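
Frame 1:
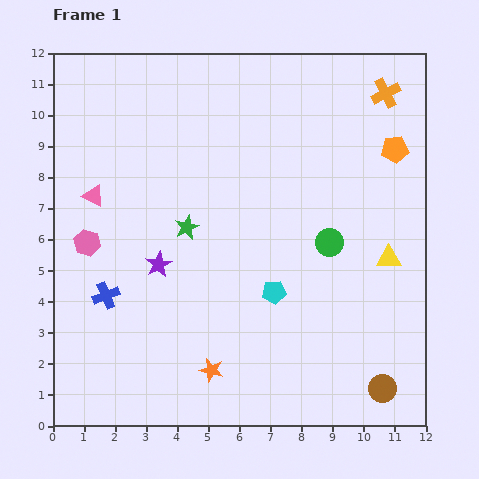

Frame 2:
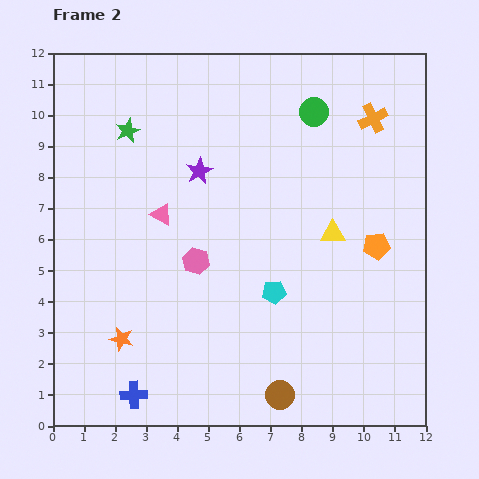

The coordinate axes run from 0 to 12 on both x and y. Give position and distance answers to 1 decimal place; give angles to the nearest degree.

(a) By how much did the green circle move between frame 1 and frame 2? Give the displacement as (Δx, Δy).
(-0.5, 4.2)

The green circle was at (8.9, 5.9) in frame 1 and (8.4, 10.1) in frame 2.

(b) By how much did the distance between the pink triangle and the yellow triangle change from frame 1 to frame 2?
-4.2

Distance in frame 1: 9.7. Distance in frame 2: 5.5.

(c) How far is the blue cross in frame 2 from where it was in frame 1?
3.3

The blue cross moved from (1.7, 4.2) to (2.6, 1.0), a distance of √(0.9² + 3.2²) ≈ 3.3.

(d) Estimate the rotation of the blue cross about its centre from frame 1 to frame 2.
20° clockwise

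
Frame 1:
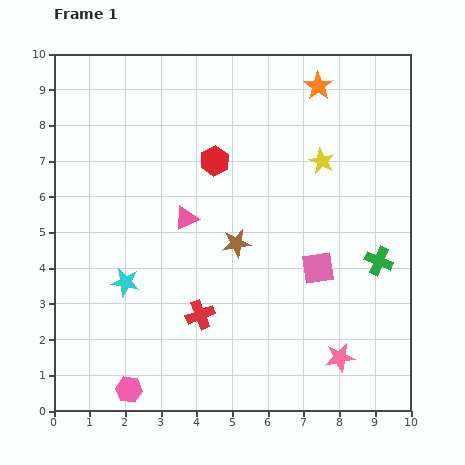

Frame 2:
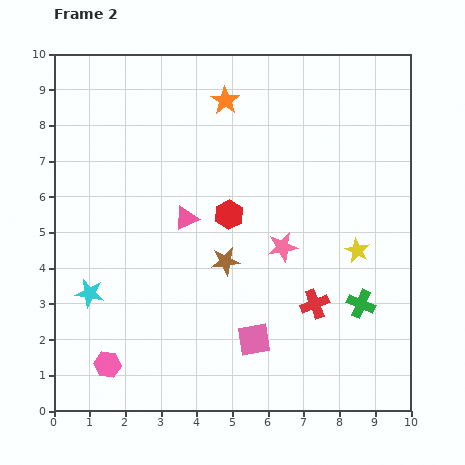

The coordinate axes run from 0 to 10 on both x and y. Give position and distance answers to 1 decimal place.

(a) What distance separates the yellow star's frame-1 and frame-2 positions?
2.7

The yellow star moved from (7.5, 7.0) to (8.5, 4.5), a distance of √(1.0² + 2.5²) ≈ 2.7.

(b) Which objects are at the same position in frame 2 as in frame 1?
the pink triangle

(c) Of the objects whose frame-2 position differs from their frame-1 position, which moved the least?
the brown star

(moved 0.6)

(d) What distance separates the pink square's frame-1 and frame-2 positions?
2.7

The pink square moved from (7.4, 4.0) to (5.6, 2.0), a distance of √(1.8² + 2.0²) ≈ 2.7.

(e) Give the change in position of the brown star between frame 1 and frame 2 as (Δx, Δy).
(-0.3, -0.5)

The brown star was at (5.1, 4.7) in frame 1 and (4.8, 4.2) in frame 2.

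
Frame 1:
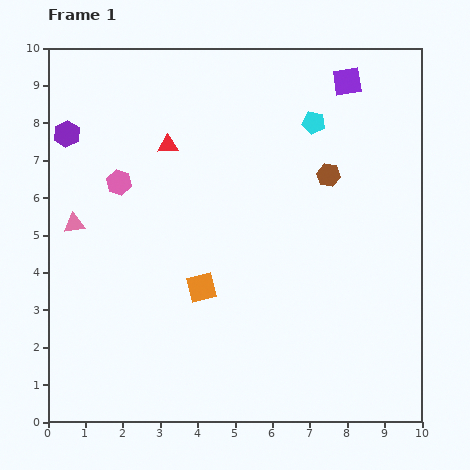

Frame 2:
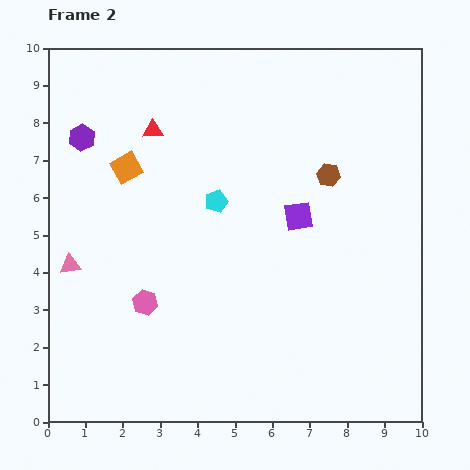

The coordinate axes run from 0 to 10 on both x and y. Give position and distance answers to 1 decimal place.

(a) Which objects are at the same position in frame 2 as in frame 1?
the brown hexagon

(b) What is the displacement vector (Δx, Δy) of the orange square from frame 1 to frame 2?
(-2.0, 3.2)

The orange square was at (4.1, 3.6) in frame 1 and (2.1, 6.8) in frame 2.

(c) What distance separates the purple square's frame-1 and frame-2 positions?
3.8

The purple square moved from (8.0, 9.1) to (6.7, 5.5), a distance of √(1.3² + 3.6²) ≈ 3.8.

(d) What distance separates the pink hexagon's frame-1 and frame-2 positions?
3.3

The pink hexagon moved from (1.9, 6.4) to (2.6, 3.2), a distance of √(0.7² + 3.2²) ≈ 3.3.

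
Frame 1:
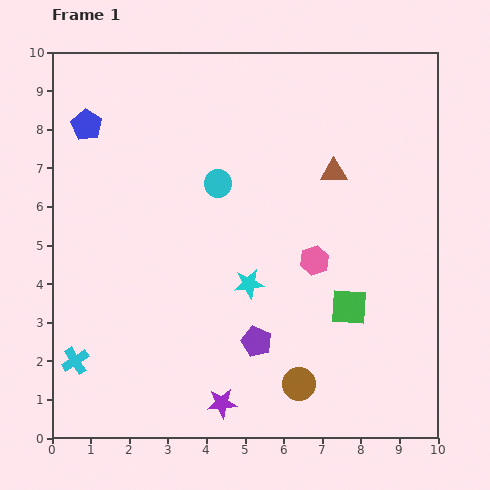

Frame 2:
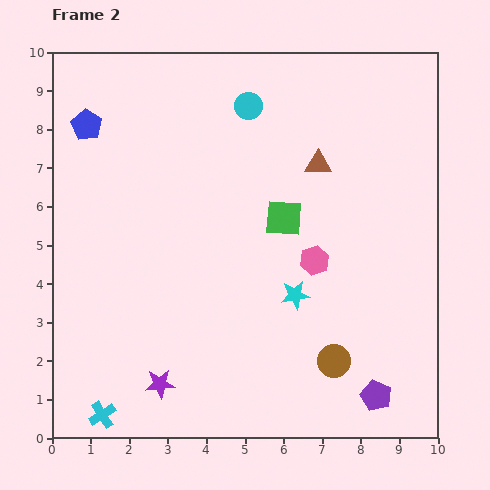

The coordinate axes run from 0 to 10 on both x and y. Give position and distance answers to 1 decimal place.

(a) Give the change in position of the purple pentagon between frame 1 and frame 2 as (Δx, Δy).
(3.1, -1.4)

The purple pentagon was at (5.3, 2.5) in frame 1 and (8.4, 1.1) in frame 2.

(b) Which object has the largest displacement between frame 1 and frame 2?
the purple pentagon

(moved 3.4; next 2.9)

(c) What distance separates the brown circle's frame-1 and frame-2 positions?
1.1

The brown circle moved from (6.4, 1.4) to (7.3, 2.0), a distance of √(0.9² + 0.6²) ≈ 1.1.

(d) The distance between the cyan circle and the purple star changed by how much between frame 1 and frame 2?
+1.9

Distance in frame 1: 5.7. Distance in frame 2: 7.6.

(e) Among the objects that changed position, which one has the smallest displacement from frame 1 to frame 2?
the brown triangle

(moved 0.4)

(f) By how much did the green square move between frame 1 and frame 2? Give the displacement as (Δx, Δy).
(-1.7, 2.3)

The green square was at (7.7, 3.4) in frame 1 and (6.0, 5.7) in frame 2.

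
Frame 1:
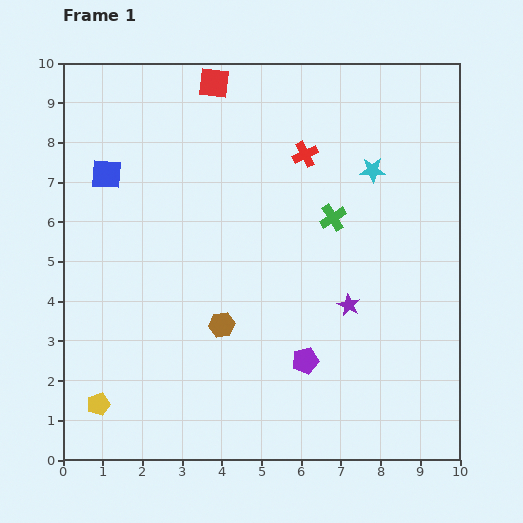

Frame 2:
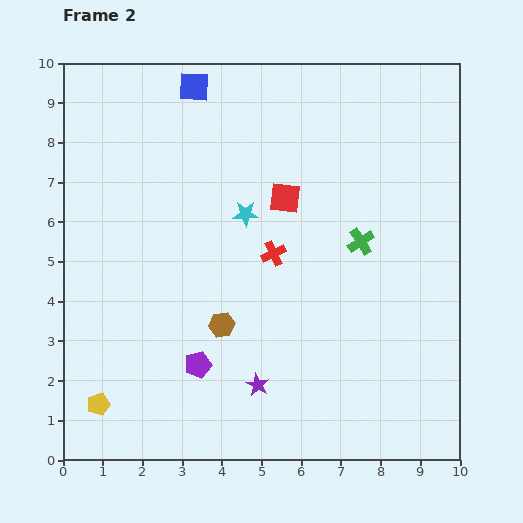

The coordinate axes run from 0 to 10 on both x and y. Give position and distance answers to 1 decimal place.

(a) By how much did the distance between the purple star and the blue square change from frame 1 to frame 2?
+0.8

Distance in frame 1: 6.9. Distance in frame 2: 7.7.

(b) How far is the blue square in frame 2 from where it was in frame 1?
3.1

The blue square moved from (1.1, 7.2) to (3.3, 9.4), a distance of √(2.2² + 2.2²) ≈ 3.1.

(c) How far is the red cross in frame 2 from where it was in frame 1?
2.6

The red cross moved from (6.1, 7.7) to (5.3, 5.2), a distance of √(0.8² + 2.5²) ≈ 2.6.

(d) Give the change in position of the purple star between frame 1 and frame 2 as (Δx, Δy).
(-2.3, -2.0)

The purple star was at (7.2, 3.9) in frame 1 and (4.9, 1.9) in frame 2.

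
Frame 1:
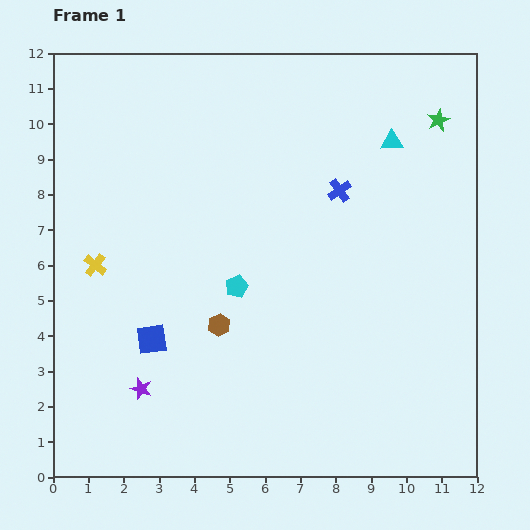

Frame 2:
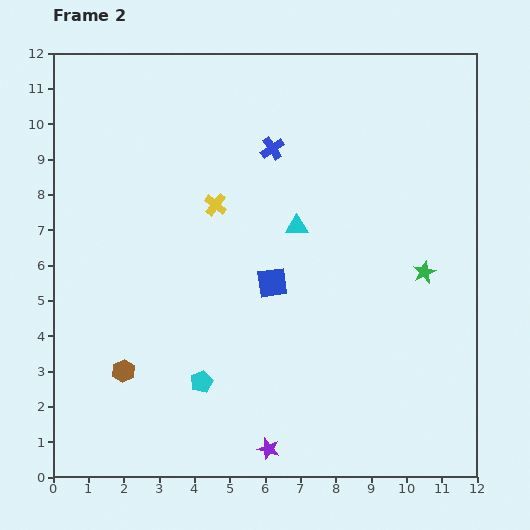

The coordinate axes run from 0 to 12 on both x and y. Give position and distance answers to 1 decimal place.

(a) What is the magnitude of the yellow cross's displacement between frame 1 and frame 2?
3.8

The yellow cross moved from (1.2, 6.0) to (4.6, 7.7), a distance of √(3.4² + 1.7²) ≈ 3.8.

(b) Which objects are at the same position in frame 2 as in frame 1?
none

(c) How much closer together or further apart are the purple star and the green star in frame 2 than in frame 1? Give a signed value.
-4.6

Distance in frame 1: 11.3. Distance in frame 2: 6.7.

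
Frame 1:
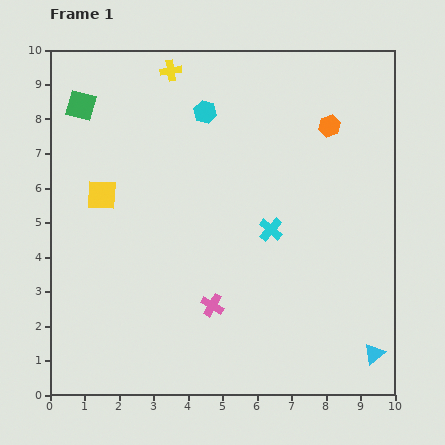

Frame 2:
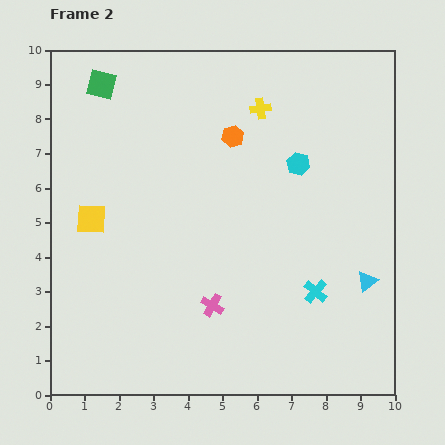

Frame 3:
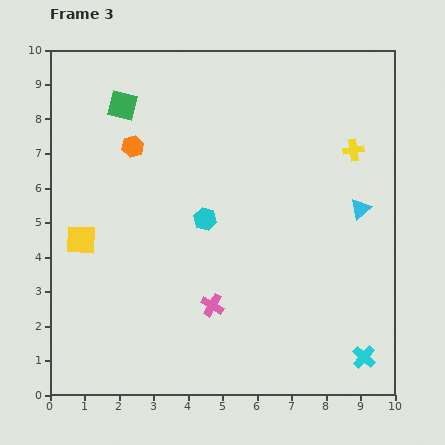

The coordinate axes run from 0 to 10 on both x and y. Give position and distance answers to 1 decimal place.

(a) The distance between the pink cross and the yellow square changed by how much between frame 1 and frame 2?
-0.2

Distance in frame 1: 4.5. Distance in frame 2: 4.3.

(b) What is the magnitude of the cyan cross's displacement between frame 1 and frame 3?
4.6

The cyan cross moved from (6.4, 4.8) to (9.1, 1.1), a distance of √(2.7² + 3.7²) ≈ 4.6.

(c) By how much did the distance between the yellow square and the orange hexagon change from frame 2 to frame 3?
-1.7

Distance in frame 2: 4.8. Distance in frame 3: 3.1.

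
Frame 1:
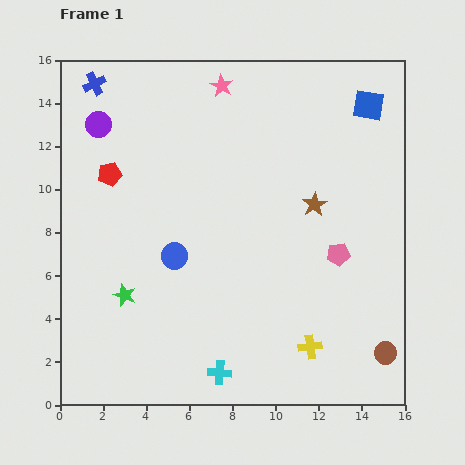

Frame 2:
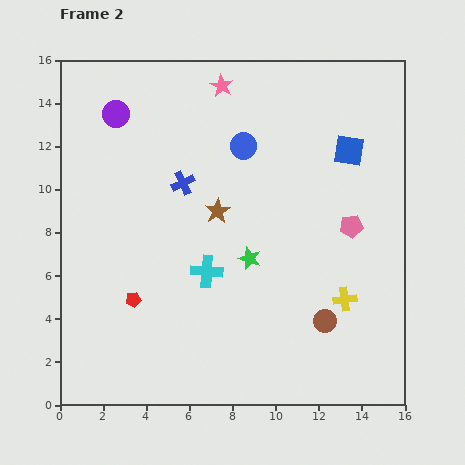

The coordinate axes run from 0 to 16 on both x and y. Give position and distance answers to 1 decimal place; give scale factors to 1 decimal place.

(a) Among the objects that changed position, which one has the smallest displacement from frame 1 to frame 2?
the purple circle

(moved 0.9)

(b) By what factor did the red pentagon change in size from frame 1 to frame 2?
0.6×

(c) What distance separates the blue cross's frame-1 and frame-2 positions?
6.2

The blue cross moved from (1.6, 14.9) to (5.7, 10.3), a distance of √(4.1² + 4.6²) ≈ 6.2.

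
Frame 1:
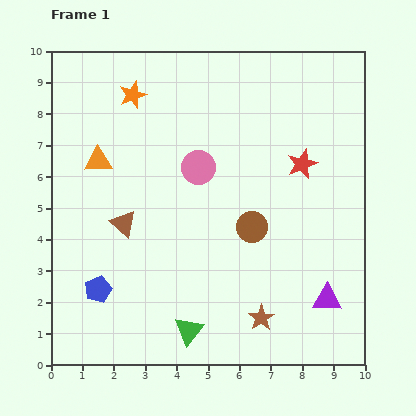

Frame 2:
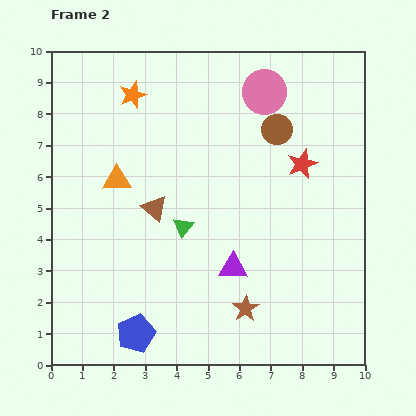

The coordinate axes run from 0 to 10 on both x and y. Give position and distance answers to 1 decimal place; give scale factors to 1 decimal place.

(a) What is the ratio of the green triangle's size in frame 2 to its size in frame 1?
0.7×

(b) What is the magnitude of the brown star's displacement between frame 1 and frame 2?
0.6

The brown star moved from (6.7, 1.5) to (6.2, 1.8), a distance of √(0.5² + 0.3²) ≈ 0.6.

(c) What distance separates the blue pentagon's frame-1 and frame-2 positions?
1.8

The blue pentagon moved from (1.5, 2.4) to (2.7, 1.0), a distance of √(1.2² + 1.4²) ≈ 1.8.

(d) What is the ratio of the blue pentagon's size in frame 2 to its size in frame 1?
1.4×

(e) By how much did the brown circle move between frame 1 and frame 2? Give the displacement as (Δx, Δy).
(0.8, 3.1)

The brown circle was at (6.4, 4.4) in frame 1 and (7.2, 7.5) in frame 2.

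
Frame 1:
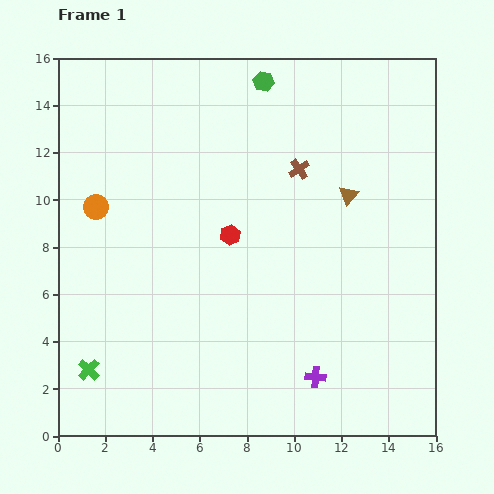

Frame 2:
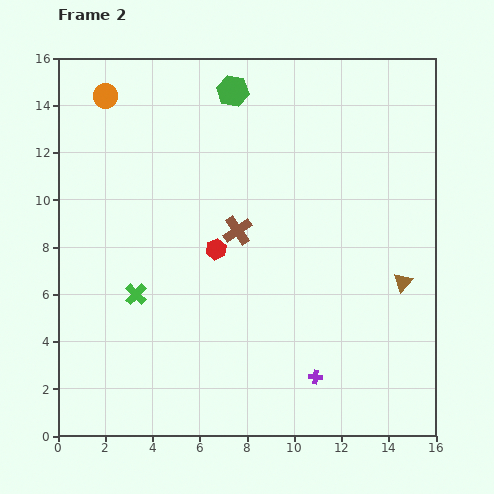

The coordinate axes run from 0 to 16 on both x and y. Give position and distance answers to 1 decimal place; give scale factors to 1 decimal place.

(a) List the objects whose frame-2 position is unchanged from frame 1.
the purple cross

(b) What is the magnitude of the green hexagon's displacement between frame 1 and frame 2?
1.4

The green hexagon moved from (8.7, 15.0) to (7.4, 14.6), a distance of √(1.3² + 0.4²) ≈ 1.4.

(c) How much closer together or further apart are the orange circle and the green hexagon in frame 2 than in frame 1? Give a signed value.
-3.5

Distance in frame 1: 8.9. Distance in frame 2: 5.4.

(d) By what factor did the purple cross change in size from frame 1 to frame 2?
0.7×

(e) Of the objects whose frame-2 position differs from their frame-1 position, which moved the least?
the red hexagon

(moved 0.8)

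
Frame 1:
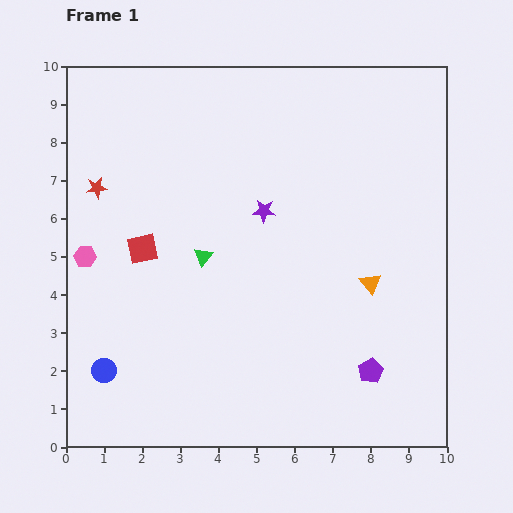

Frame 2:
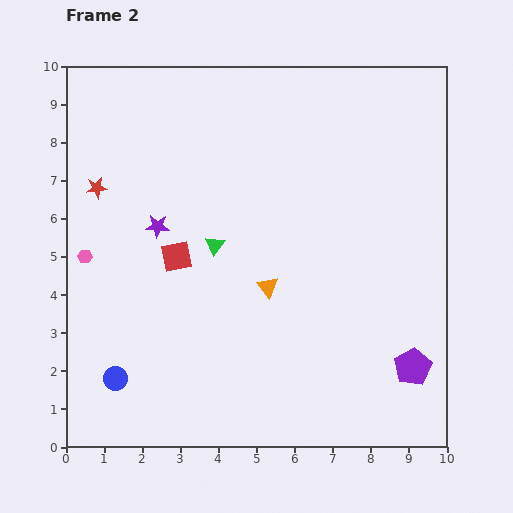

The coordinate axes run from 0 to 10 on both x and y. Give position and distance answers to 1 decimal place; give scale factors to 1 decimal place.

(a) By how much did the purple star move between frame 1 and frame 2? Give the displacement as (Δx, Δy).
(-2.8, -0.4)

The purple star was at (5.2, 6.2) in frame 1 and (2.4, 5.8) in frame 2.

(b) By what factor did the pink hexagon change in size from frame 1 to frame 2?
0.6×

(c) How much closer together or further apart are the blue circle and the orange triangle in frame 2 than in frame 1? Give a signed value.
-2.7

Distance in frame 1: 7.4. Distance in frame 2: 4.7.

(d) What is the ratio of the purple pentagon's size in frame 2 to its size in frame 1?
1.5×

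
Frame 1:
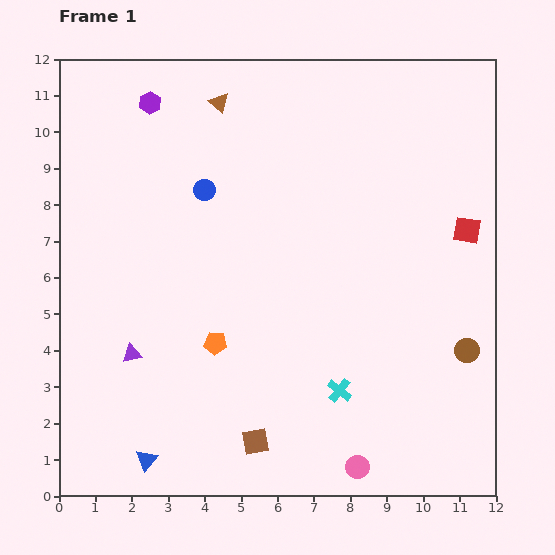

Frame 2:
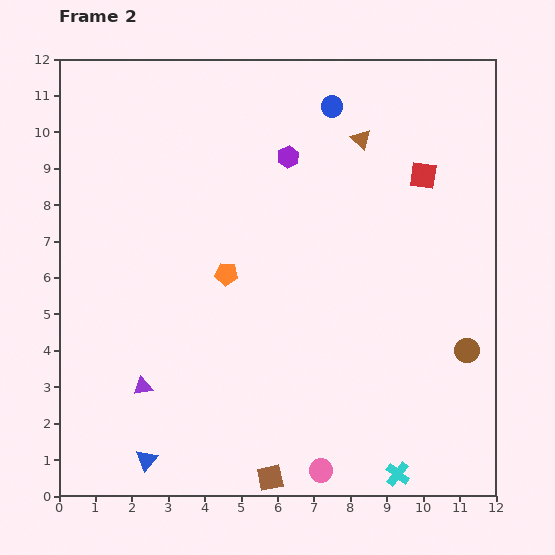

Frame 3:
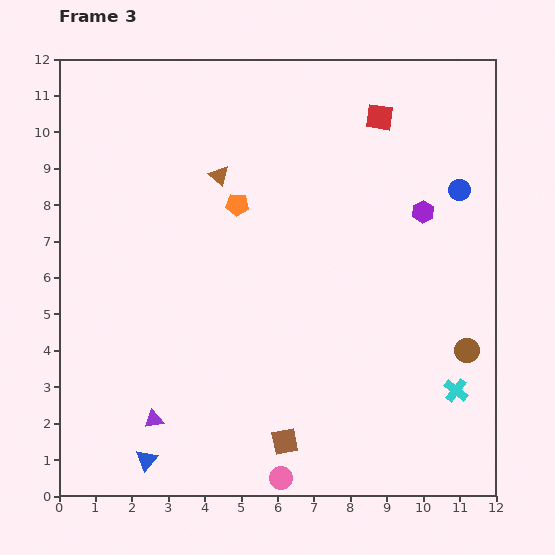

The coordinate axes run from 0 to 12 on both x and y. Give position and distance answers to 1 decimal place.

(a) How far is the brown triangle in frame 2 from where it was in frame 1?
4.0

The brown triangle moved from (4.4, 10.8) to (8.3, 9.8), a distance of √(3.9² + 1.0²) ≈ 4.0.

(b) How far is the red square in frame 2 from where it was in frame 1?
1.9

The red square moved from (11.2, 7.3) to (10.0, 8.8), a distance of √(1.2² + 1.5²) ≈ 1.9.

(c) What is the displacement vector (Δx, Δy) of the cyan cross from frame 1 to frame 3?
(3.2, 0.0)

The cyan cross was at (7.7, 2.9) in frame 1 and (10.9, 2.9) in frame 3.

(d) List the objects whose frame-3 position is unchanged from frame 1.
the blue triangle, the brown circle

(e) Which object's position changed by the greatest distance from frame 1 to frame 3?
the purple hexagon

(moved 8.1; next 7.0)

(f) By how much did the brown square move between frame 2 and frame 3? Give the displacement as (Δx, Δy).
(0.4, 1.0)

The brown square was at (5.8, 0.5) in frame 2 and (6.2, 1.5) in frame 3.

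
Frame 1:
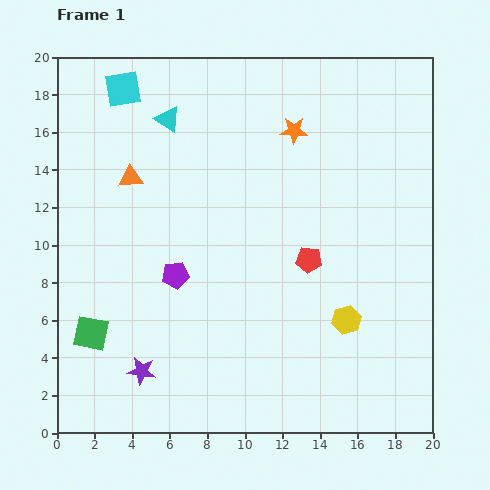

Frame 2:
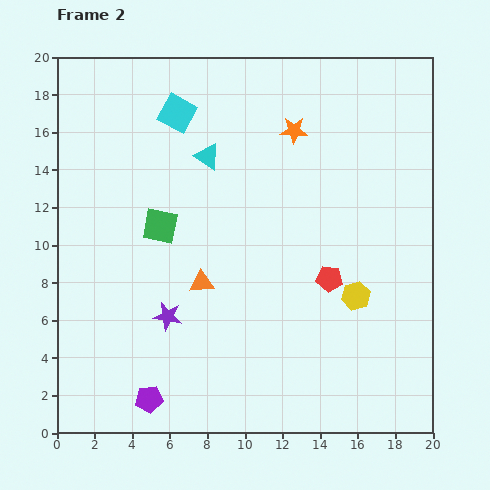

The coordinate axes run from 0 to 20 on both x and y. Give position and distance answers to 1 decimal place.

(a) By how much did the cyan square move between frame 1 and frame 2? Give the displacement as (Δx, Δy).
(2.9, -1.3)

The cyan square was at (3.5, 18.3) in frame 1 and (6.4, 17.0) in frame 2.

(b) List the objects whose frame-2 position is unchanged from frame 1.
the orange star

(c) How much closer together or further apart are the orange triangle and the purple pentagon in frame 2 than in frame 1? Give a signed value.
+1.1

Distance in frame 1: 5.7. Distance in frame 2: 6.8.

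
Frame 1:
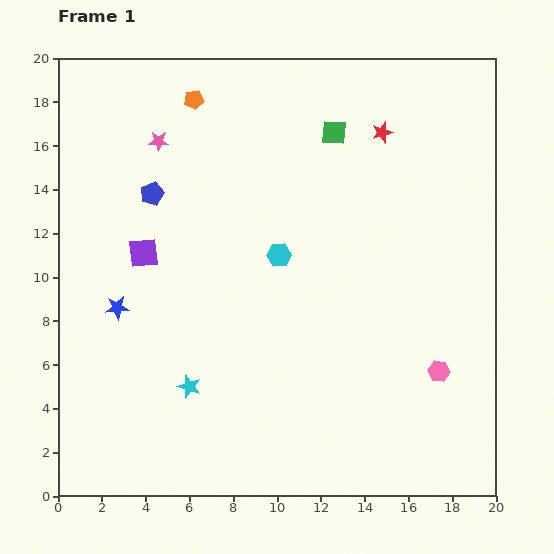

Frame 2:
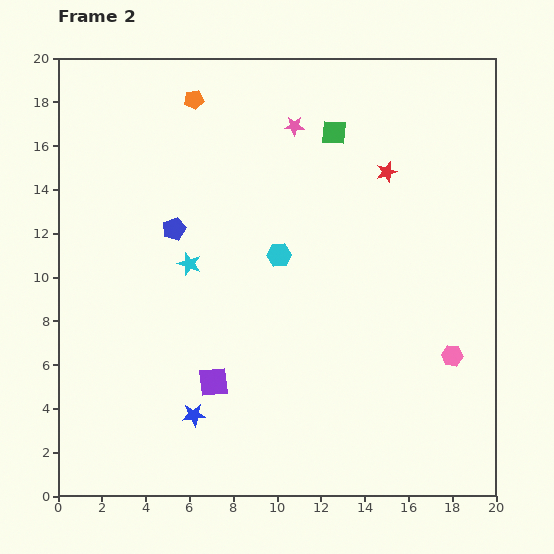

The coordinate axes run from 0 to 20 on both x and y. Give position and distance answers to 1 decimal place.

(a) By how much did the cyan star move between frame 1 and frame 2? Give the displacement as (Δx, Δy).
(0.0, 5.6)

The cyan star was at (6.0, 5.0) in frame 1 and (6.0, 10.6) in frame 2.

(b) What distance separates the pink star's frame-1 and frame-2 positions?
6.2

The pink star moved from (4.6, 16.2) to (10.8, 16.9), a distance of √(6.2² + 0.7²) ≈ 6.2.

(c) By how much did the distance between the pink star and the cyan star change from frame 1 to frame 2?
-3.4

Distance in frame 1: 11.3. Distance in frame 2: 7.9.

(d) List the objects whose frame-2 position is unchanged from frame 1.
the cyan hexagon, the orange pentagon, the green square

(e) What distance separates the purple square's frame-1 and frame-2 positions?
6.7

The purple square moved from (3.9, 11.1) to (7.1, 5.2), a distance of √(3.2² + 5.9²) ≈ 6.7.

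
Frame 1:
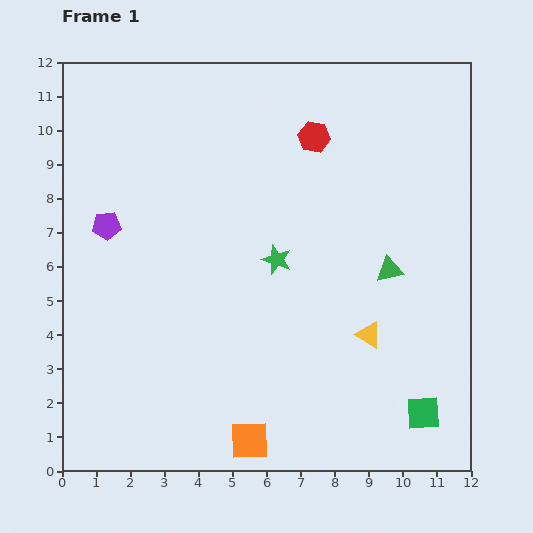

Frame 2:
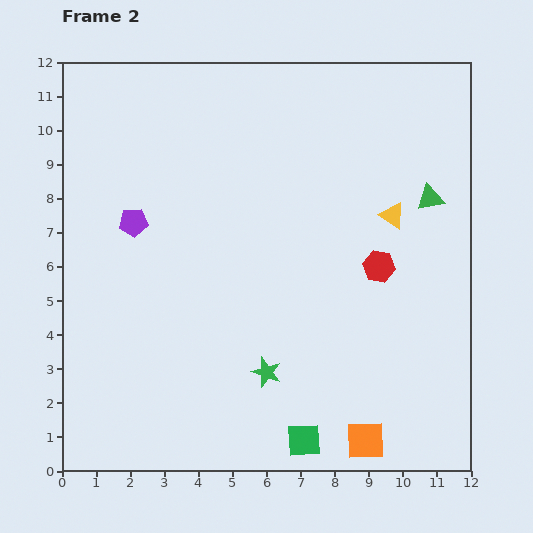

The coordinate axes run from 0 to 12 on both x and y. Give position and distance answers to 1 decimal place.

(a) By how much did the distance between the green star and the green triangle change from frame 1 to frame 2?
+3.7

Distance in frame 1: 3.3. Distance in frame 2: 7.0.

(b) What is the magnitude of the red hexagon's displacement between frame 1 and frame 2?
4.2

The red hexagon moved from (7.4, 9.8) to (9.3, 6.0), a distance of √(1.9² + 3.8²) ≈ 4.2.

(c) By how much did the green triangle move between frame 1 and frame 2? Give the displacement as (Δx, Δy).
(1.2, 2.1)

The green triangle was at (9.6, 5.9) in frame 1 and (10.8, 8.0) in frame 2.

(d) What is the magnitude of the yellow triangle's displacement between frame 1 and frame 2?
3.6

The yellow triangle moved from (9.0, 4.0) to (9.7, 7.5), a distance of √(0.7² + 3.5²) ≈ 3.6.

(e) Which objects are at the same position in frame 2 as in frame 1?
none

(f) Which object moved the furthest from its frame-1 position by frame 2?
the red hexagon

(moved 4.2; next 3.6)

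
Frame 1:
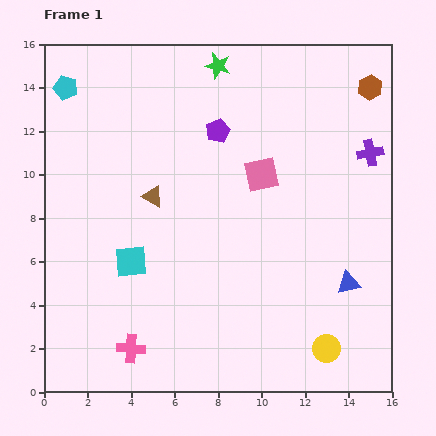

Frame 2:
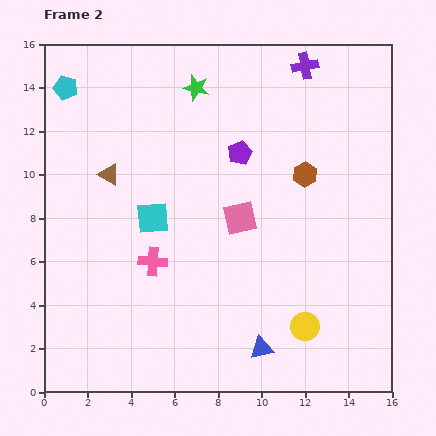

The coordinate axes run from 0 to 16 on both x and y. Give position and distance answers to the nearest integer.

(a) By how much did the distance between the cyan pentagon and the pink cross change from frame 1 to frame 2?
-3

Distance in frame 1: 12. Distance in frame 2: 9.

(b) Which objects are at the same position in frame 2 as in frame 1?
the cyan pentagon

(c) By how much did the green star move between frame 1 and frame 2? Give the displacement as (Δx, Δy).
(-1, -1)

The green star was at (8, 15) in frame 1 and (7, 14) in frame 2.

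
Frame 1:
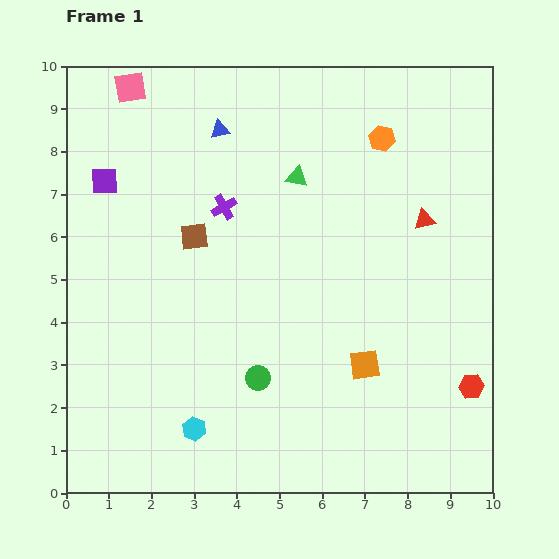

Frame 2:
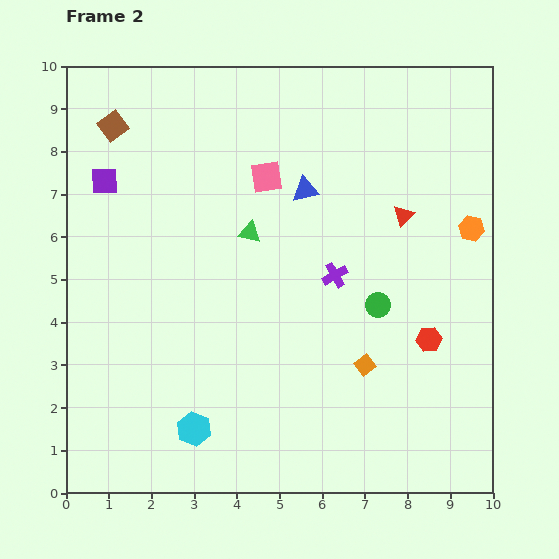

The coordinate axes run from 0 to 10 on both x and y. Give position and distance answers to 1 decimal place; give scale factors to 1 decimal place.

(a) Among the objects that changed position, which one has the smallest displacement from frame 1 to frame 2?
the red triangle

(moved 0.5)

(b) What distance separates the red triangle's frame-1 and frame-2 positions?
0.5

The red triangle moved from (8.4, 6.4) to (7.9, 6.5), a distance of √(0.5² + 0.1²) ≈ 0.5.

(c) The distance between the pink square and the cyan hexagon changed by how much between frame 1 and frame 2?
-2.0

Distance in frame 1: 8.1. Distance in frame 2: 6.1.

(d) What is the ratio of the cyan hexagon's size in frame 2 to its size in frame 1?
1.4×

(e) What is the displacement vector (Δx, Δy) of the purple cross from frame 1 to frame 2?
(2.6, -1.6)

The purple cross was at (3.7, 6.7) in frame 1 and (6.3, 5.1) in frame 2.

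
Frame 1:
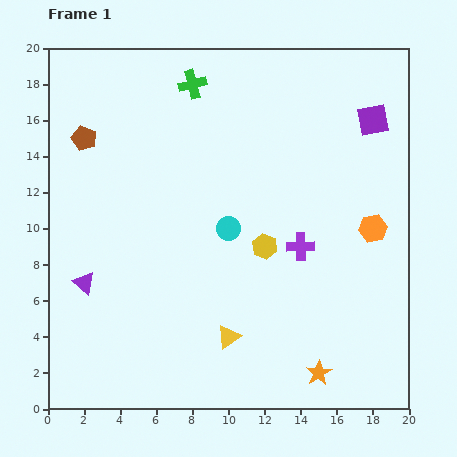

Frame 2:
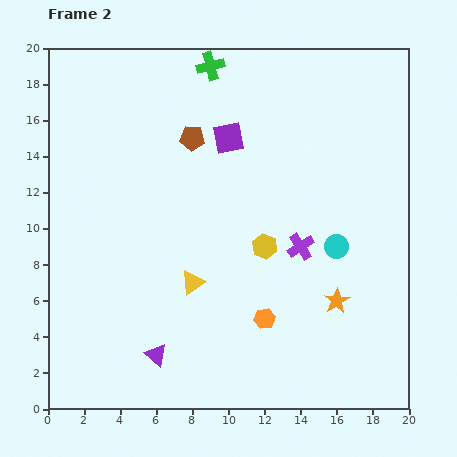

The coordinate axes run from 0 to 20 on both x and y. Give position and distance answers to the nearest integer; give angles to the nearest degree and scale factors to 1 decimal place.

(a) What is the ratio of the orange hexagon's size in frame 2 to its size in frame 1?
0.7×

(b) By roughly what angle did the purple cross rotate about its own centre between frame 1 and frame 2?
31° counter-clockwise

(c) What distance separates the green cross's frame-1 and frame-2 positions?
1

The green cross moved from (8, 18) to (9, 19), a distance of √(1² + 1²) ≈ 1.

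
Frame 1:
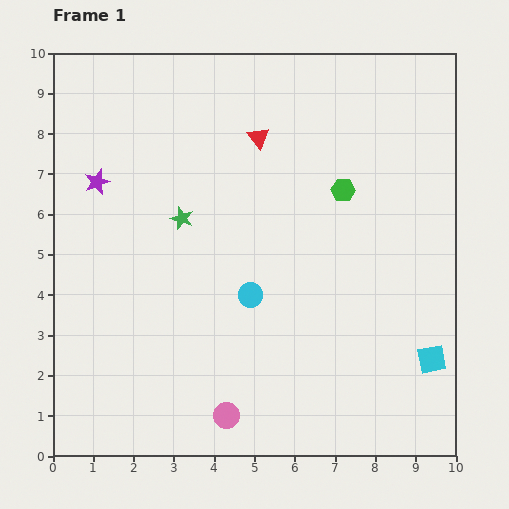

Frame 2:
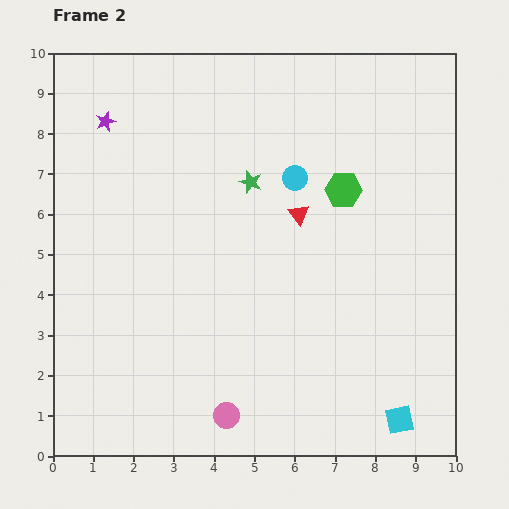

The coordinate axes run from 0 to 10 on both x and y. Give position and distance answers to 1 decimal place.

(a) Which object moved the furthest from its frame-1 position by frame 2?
the cyan circle

(moved 3.1; next 2.1)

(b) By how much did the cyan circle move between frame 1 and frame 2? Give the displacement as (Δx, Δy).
(1.1, 2.9)

The cyan circle was at (4.9, 4.0) in frame 1 and (6.0, 6.9) in frame 2.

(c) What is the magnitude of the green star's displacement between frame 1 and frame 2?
1.9

The green star moved from (3.2, 5.9) to (4.9, 6.8), a distance of √(1.7² + 0.9²) ≈ 1.9.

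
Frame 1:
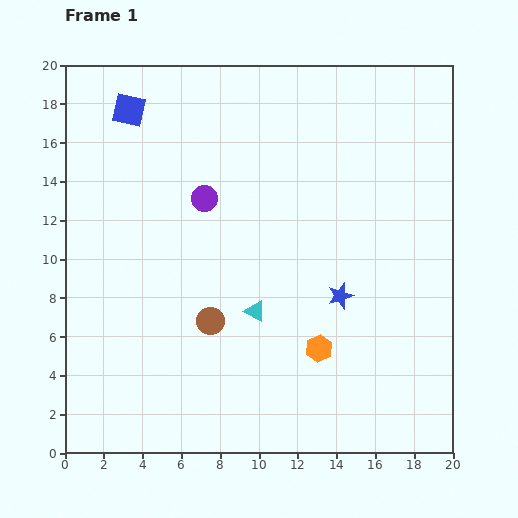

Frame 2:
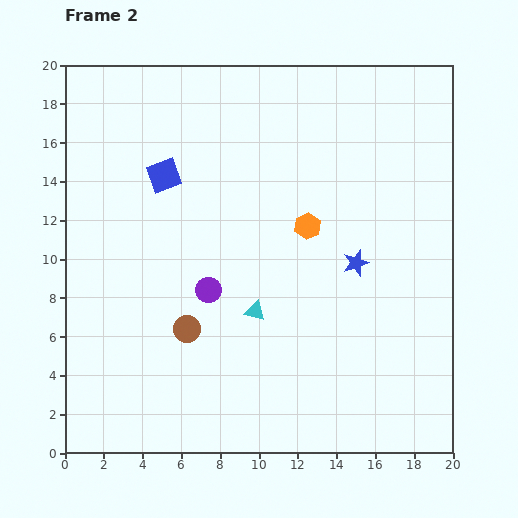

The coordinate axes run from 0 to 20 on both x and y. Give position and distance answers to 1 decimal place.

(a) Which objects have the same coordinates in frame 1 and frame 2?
the cyan triangle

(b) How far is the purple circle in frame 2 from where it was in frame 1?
4.7

The purple circle moved from (7.2, 13.1) to (7.4, 8.4), a distance of √(0.2² + 4.7²) ≈ 4.7.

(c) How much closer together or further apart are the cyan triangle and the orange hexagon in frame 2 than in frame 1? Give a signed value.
+1.4

Distance in frame 1: 3.8. Distance in frame 2: 5.2.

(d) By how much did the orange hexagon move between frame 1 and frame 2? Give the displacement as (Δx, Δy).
(-0.6, 6.3)

The orange hexagon was at (13.1, 5.4) in frame 1 and (12.5, 11.7) in frame 2.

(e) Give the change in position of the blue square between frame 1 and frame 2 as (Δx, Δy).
(1.8, -3.4)

The blue square was at (3.3, 17.7) in frame 1 and (5.1, 14.3) in frame 2.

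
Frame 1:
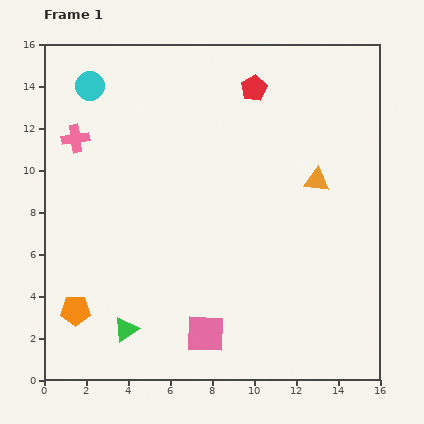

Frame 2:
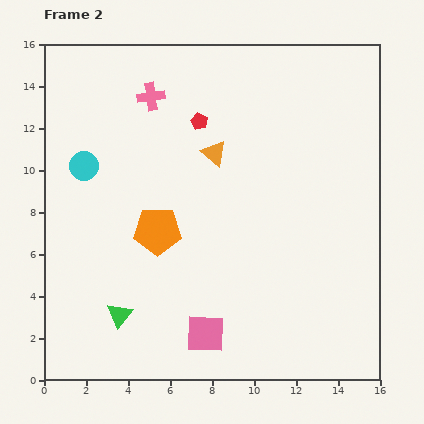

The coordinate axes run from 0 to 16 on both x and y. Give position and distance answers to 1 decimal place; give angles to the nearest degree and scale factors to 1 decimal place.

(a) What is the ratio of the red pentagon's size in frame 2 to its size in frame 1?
0.6×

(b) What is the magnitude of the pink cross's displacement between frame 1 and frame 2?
4.1

The pink cross moved from (1.5, 11.5) to (5.1, 13.5), a distance of √(3.6² + 2.0²) ≈ 4.1.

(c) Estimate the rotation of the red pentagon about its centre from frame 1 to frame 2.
17° counter-clockwise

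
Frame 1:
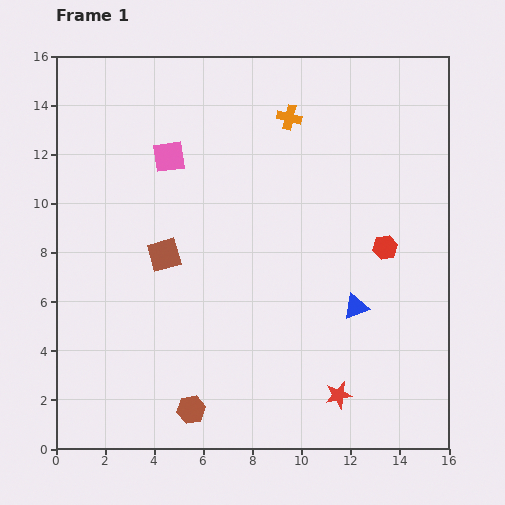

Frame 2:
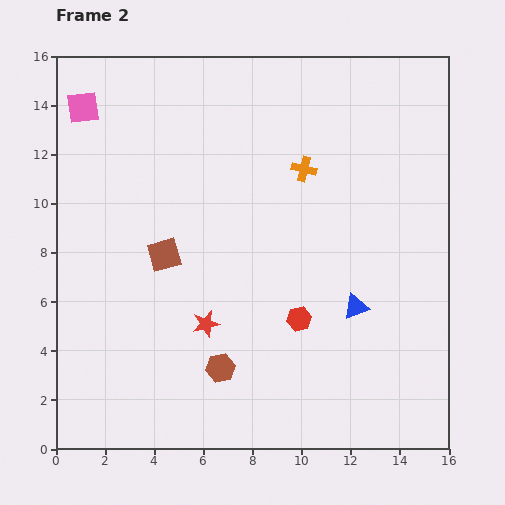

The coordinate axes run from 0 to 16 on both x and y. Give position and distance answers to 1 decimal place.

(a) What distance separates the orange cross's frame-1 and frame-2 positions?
2.2

The orange cross moved from (9.5, 13.5) to (10.1, 11.4), a distance of √(0.6² + 2.1²) ≈ 2.2.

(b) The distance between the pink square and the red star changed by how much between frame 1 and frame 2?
-1.8

Distance in frame 1: 11.9. Distance in frame 2: 10.1.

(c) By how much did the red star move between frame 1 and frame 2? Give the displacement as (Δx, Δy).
(-5.4, 2.9)

The red star was at (11.5, 2.2) in frame 1 and (6.1, 5.1) in frame 2.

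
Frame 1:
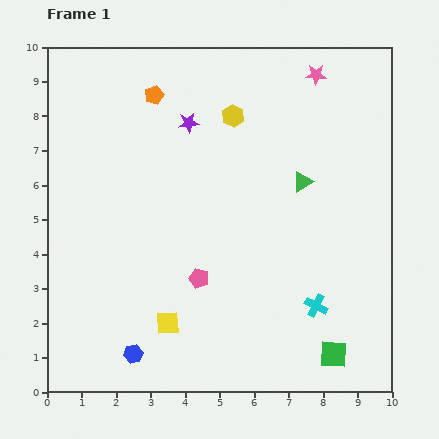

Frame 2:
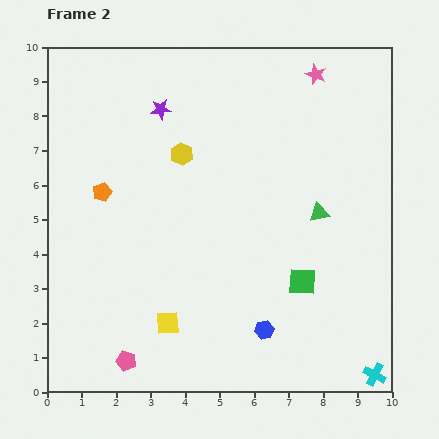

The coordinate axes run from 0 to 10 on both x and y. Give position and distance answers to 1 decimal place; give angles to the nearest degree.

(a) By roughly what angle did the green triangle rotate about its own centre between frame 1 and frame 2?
19° clockwise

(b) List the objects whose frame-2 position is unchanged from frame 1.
the pink star, the yellow square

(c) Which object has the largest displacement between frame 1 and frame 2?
the blue hexagon

(moved 3.9; next 3.2)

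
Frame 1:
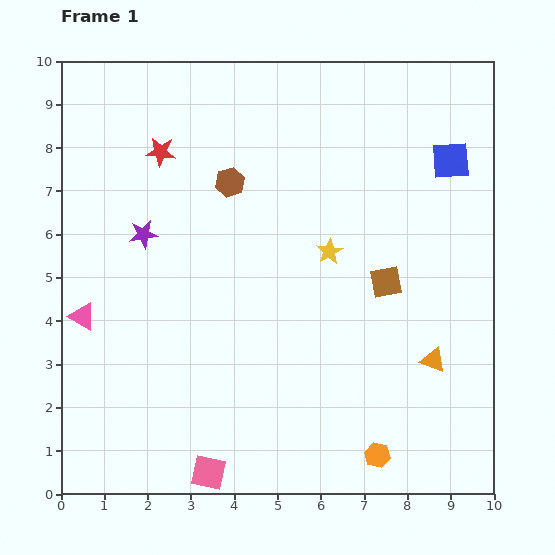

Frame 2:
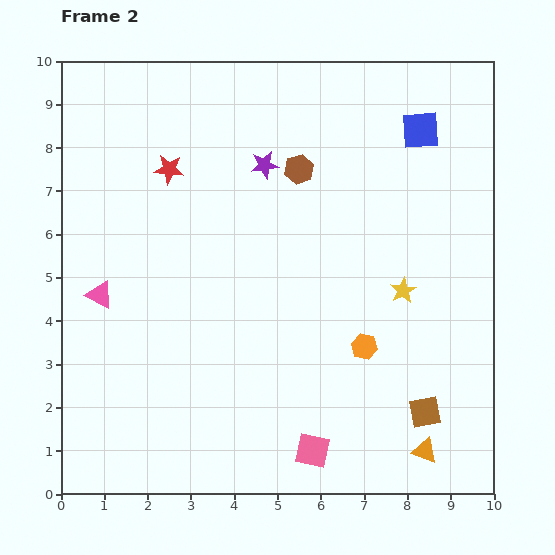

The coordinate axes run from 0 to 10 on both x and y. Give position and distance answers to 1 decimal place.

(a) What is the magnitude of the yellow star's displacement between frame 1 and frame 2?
1.9

The yellow star moved from (6.2, 5.6) to (7.9, 4.7), a distance of √(1.7² + 0.9²) ≈ 1.9.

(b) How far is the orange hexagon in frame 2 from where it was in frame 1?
2.5

The orange hexagon moved from (7.3, 0.9) to (7.0, 3.4), a distance of √(0.3² + 2.5²) ≈ 2.5.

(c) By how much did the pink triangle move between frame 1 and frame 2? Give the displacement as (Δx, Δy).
(0.4, 0.5)

The pink triangle was at (0.5, 4.1) in frame 1 and (0.9, 4.6) in frame 2.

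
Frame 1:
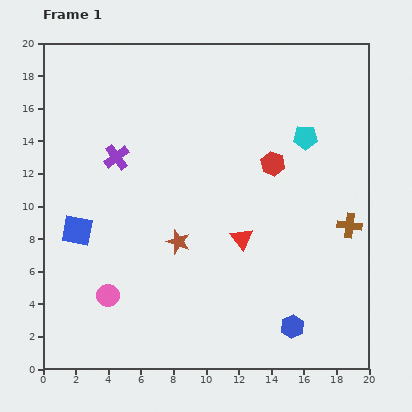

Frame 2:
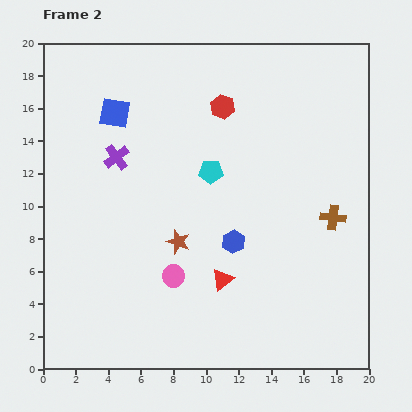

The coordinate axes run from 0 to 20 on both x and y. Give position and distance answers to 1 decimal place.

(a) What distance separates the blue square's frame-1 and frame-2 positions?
7.6

The blue square moved from (2.1, 8.5) to (4.4, 15.7), a distance of √(2.3² + 7.2²) ≈ 7.6.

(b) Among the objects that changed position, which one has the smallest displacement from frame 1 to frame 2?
the brown cross

(moved 1.1)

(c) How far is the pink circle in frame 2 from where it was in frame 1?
4.2

The pink circle moved from (4.0, 4.5) to (8.0, 5.7), a distance of √(4.0² + 1.2²) ≈ 4.2.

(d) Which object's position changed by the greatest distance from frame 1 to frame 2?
the blue square

(moved 7.6; next 6.3)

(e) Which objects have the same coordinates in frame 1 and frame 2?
the brown star, the purple cross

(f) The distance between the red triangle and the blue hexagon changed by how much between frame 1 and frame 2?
-3.8

Distance in frame 1: 6.2. Distance in frame 2: 2.4.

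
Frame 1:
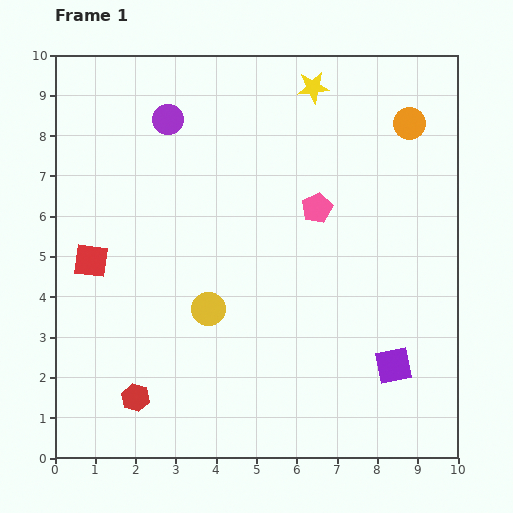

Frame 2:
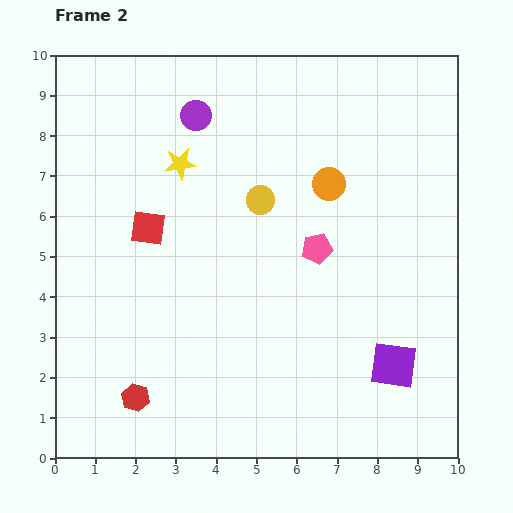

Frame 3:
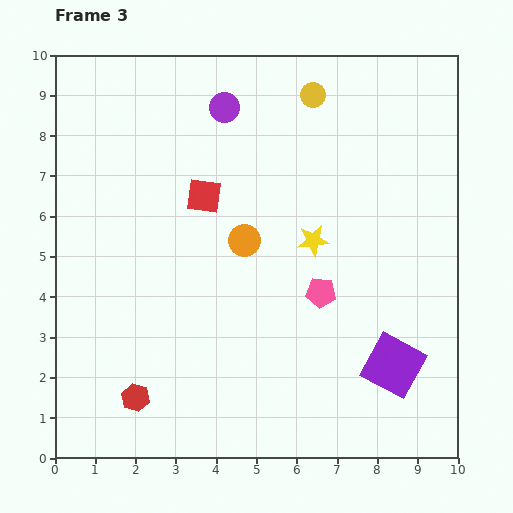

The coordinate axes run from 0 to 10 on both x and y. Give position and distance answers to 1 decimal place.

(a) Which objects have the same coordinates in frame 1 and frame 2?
the purple square, the red hexagon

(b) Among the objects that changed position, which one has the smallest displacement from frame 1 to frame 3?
the purple circle

(moved 1.4)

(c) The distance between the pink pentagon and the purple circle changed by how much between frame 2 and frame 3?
+0.7

Distance in frame 2: 4.5. Distance in frame 3: 5.2.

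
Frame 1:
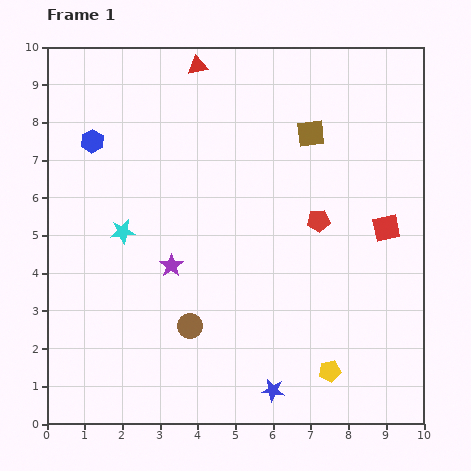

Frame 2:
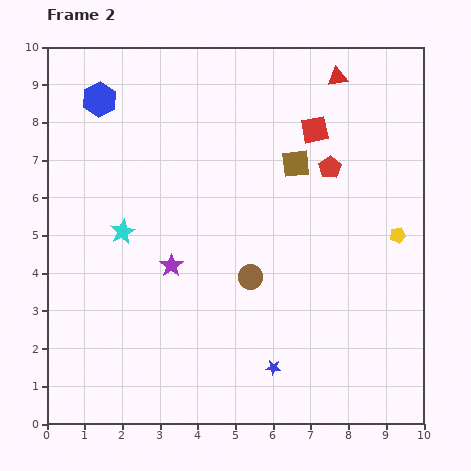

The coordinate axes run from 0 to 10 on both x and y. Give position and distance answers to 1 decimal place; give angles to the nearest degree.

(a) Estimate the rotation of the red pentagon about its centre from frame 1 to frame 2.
28° counter-clockwise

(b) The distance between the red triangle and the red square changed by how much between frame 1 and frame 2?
-5.1

Distance in frame 1: 6.6. Distance in frame 2: 1.5.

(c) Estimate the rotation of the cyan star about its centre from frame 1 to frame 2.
20° counter-clockwise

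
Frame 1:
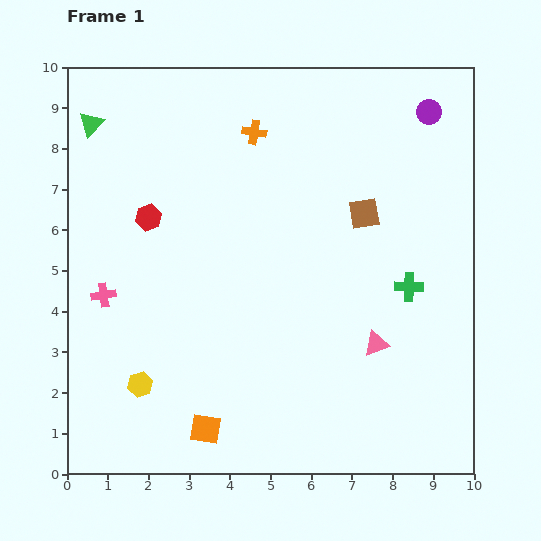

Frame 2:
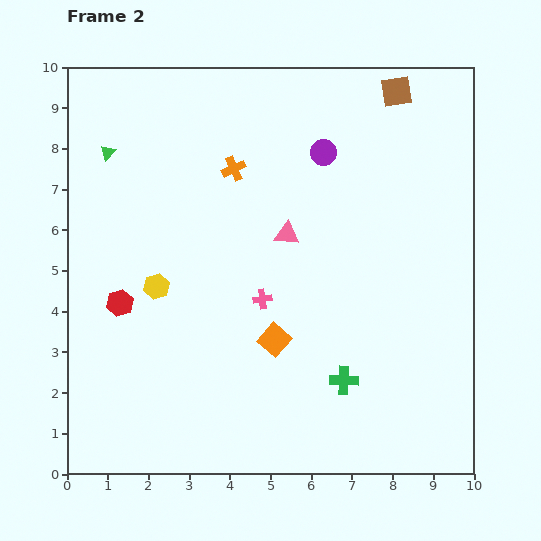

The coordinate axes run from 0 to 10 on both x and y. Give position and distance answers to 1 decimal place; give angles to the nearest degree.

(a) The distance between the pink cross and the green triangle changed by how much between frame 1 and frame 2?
+1.0

Distance in frame 1: 4.2. Distance in frame 2: 5.2.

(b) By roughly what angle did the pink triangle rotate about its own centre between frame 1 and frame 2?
25° clockwise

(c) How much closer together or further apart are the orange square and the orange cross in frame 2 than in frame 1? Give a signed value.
-3.1

Distance in frame 1: 7.4. Distance in frame 2: 4.3.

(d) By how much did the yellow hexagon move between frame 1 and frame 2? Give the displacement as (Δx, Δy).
(0.4, 2.4)

The yellow hexagon was at (1.8, 2.2) in frame 1 and (2.2, 4.6) in frame 2.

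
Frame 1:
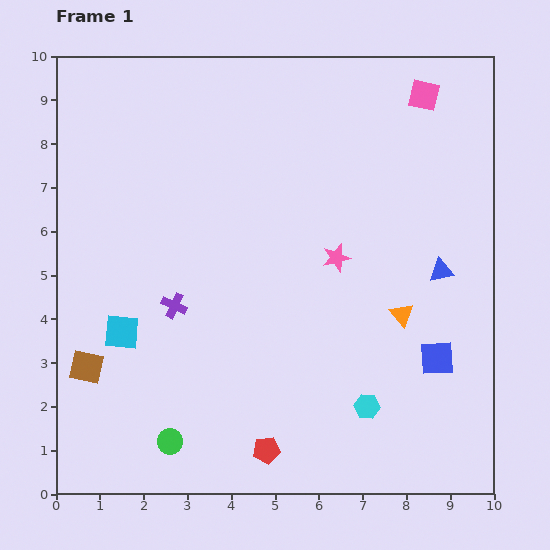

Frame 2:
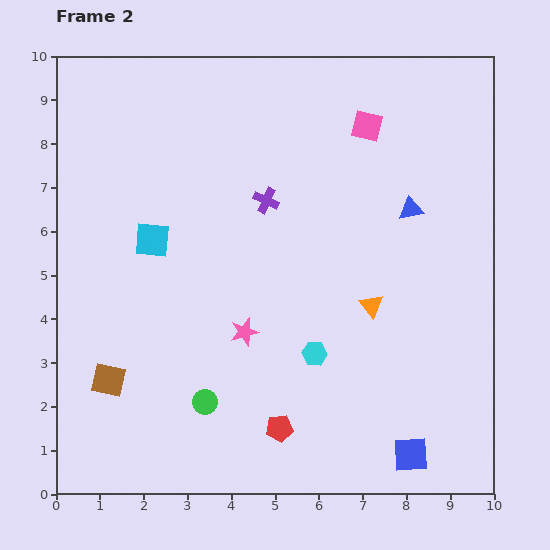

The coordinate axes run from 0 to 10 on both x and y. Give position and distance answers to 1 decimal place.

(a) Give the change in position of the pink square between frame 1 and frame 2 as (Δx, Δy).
(-1.3, -0.7)

The pink square was at (8.4, 9.1) in frame 1 and (7.1, 8.4) in frame 2.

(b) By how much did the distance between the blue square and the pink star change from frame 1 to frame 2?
+1.4

Distance in frame 1: 3.3. Distance in frame 2: 4.7.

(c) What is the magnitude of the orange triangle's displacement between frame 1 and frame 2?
0.7

The orange triangle moved from (7.9, 4.1) to (7.2, 4.3), a distance of √(0.7² + 0.2²) ≈ 0.7.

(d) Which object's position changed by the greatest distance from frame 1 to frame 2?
the purple cross

(moved 3.2; next 2.7)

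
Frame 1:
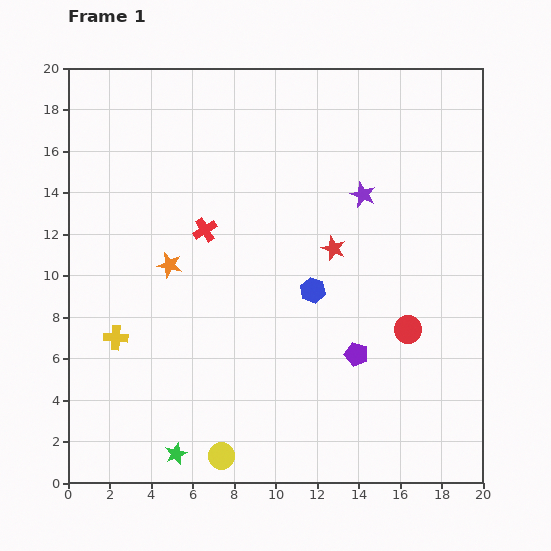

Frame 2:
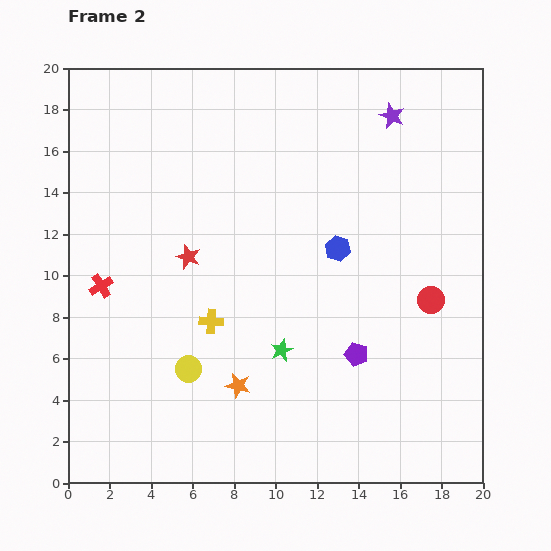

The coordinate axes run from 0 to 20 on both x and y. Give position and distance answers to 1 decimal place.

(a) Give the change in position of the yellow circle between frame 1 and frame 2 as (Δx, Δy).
(-1.6, 4.2)

The yellow circle was at (7.4, 1.3) in frame 1 and (5.8, 5.5) in frame 2.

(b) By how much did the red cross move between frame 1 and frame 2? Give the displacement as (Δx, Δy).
(-5.0, -2.7)

The red cross was at (6.6, 12.2) in frame 1 and (1.6, 9.5) in frame 2.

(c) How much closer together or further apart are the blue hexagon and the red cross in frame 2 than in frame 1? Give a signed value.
+5.5

Distance in frame 1: 6.0. Distance in frame 2: 11.5.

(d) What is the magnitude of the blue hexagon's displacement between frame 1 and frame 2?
2.3

The blue hexagon moved from (11.8, 9.3) to (13.0, 11.3), a distance of √(1.2² + 2.0²) ≈ 2.3.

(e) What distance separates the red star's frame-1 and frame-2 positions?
7.0

The red star moved from (12.8, 11.3) to (5.8, 10.9), a distance of √(7.0² + 0.4²) ≈ 7.0.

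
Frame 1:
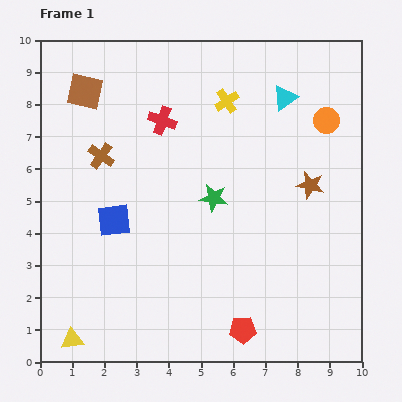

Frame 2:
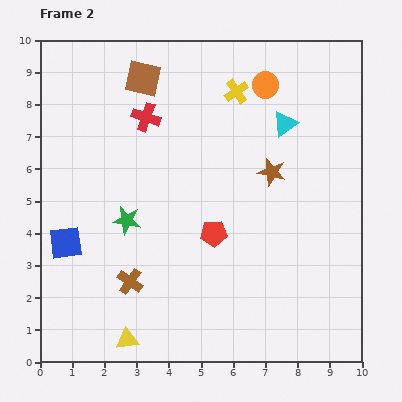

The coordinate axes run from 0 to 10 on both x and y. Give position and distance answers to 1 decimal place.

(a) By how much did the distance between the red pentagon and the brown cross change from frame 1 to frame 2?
-4.0

Distance in frame 1: 7.0. Distance in frame 2: 3.0.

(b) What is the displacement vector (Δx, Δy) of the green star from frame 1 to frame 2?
(-2.7, -0.7)

The green star was at (5.4, 5.1) in frame 1 and (2.7, 4.4) in frame 2.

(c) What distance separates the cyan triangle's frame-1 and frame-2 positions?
0.8

The cyan triangle moved from (7.6, 8.2) to (7.6, 7.4), a distance of √(0.0² + 0.8²) ≈ 0.8.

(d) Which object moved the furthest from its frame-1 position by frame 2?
the brown cross

(moved 4.0; next 3.1)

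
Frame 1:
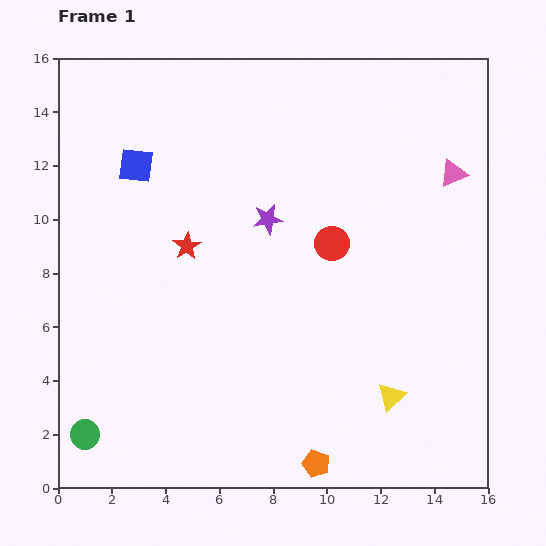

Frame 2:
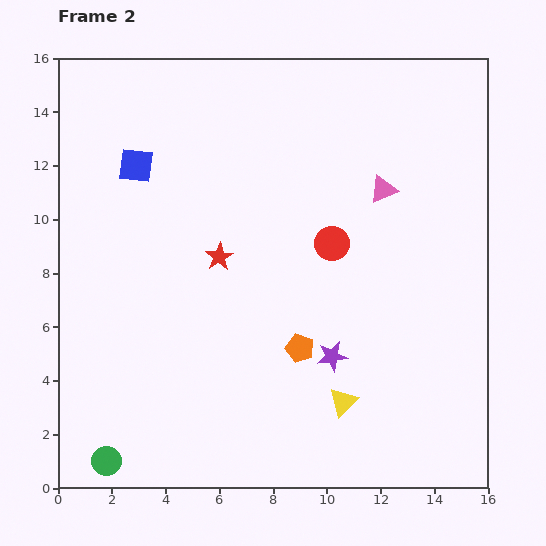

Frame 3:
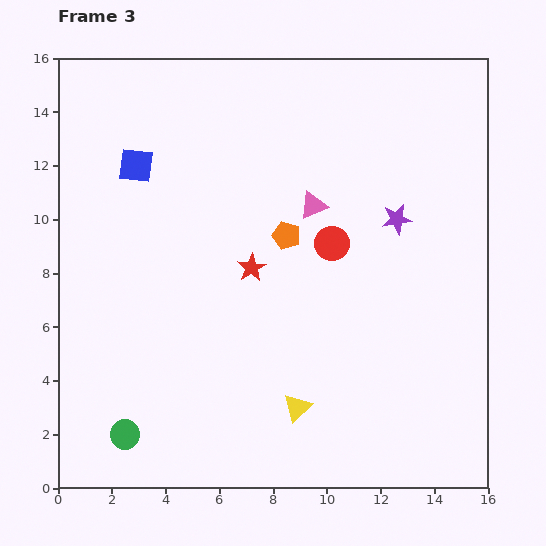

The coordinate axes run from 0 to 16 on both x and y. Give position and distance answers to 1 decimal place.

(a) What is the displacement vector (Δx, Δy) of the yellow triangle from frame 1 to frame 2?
(-1.8, -0.2)

The yellow triangle was at (12.4, 3.4) in frame 1 and (10.6, 3.2) in frame 2.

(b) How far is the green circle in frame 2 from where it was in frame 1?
1.3

The green circle moved from (1.0, 2.0) to (1.8, 1.0), a distance of √(0.8² + 1.0²) ≈ 1.3.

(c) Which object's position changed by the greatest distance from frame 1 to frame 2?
the purple star

(moved 5.6; next 4.3)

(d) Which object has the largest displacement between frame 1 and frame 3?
the orange pentagon

(moved 8.6; next 5.3)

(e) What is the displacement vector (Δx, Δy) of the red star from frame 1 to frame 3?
(2.4, -0.8)

The red star was at (4.8, 9.0) in frame 1 and (7.2, 8.2) in frame 3.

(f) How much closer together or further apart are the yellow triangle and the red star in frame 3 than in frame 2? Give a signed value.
-1.6

Distance in frame 2: 7.1. Distance in frame 3: 5.5.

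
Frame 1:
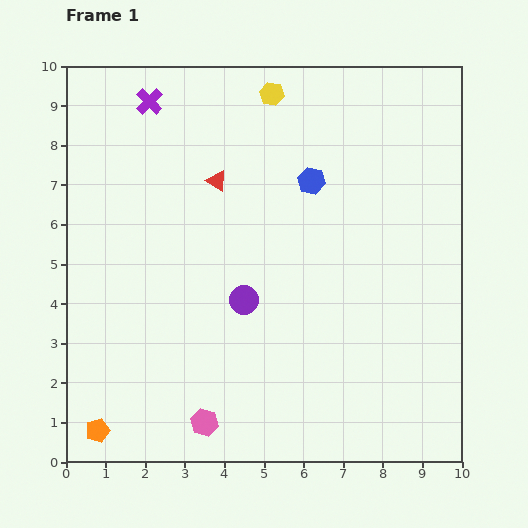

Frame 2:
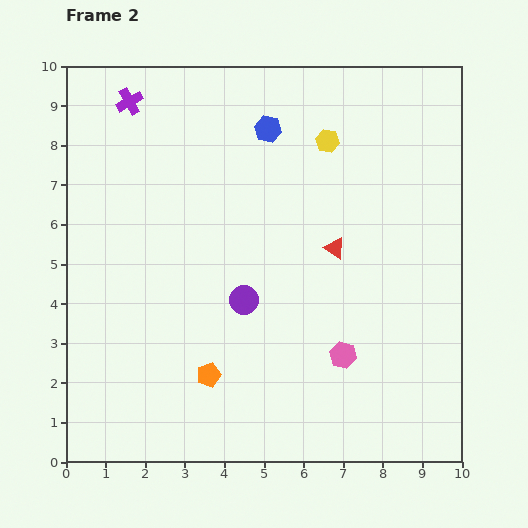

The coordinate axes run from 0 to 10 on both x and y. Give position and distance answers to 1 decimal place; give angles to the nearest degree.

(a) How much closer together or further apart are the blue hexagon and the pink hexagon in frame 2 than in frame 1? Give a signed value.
-0.7

Distance in frame 1: 6.7. Distance in frame 2: 6.0.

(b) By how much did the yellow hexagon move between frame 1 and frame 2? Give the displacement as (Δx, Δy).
(1.4, -1.2)

The yellow hexagon was at (5.2, 9.3) in frame 1 and (6.6, 8.1) in frame 2.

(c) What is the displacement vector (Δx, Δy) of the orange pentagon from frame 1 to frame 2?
(2.8, 1.4)

The orange pentagon was at (0.8, 0.8) in frame 1 and (3.6, 2.2) in frame 2.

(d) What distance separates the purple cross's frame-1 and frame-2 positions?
0.5

The purple cross moved from (2.1, 9.1) to (1.6, 9.1), a distance of √(0.5² + 0.0²) ≈ 0.5.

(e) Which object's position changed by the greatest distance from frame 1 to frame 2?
the pink hexagon

(moved 3.9; next 3.4)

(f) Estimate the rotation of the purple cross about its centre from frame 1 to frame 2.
16° clockwise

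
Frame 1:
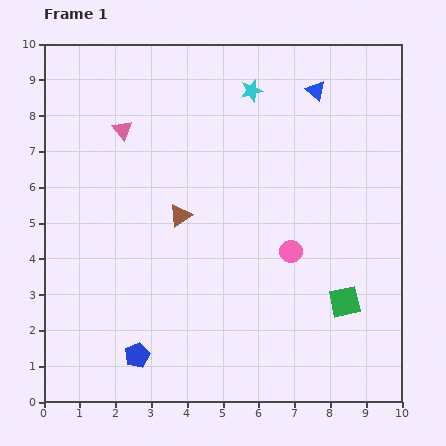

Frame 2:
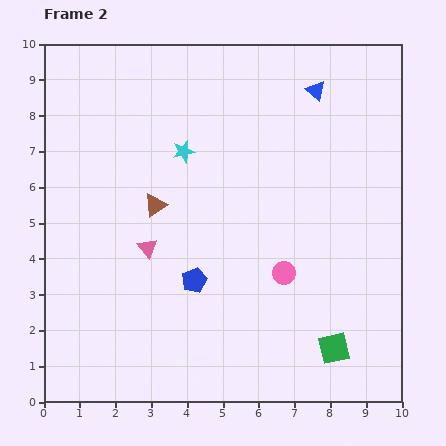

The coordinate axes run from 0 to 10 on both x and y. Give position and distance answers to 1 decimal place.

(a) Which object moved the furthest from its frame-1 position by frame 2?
the pink triangle

(moved 3.4; next 2.6)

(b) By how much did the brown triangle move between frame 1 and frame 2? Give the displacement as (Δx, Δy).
(-0.7, 0.3)

The brown triangle was at (3.8, 5.2) in frame 1 and (3.1, 5.5) in frame 2.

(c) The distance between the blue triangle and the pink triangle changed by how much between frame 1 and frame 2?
+0.9

Distance in frame 1: 5.5. Distance in frame 2: 6.4.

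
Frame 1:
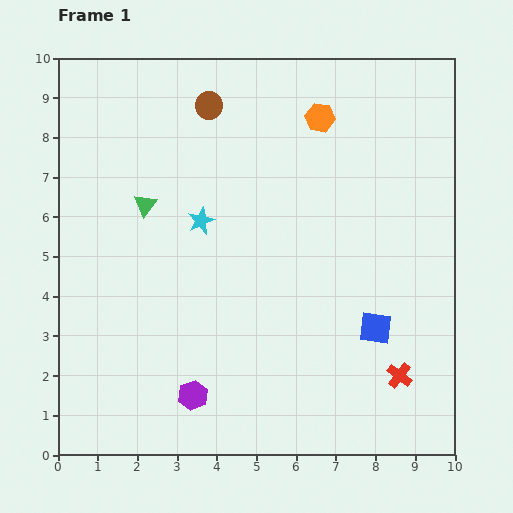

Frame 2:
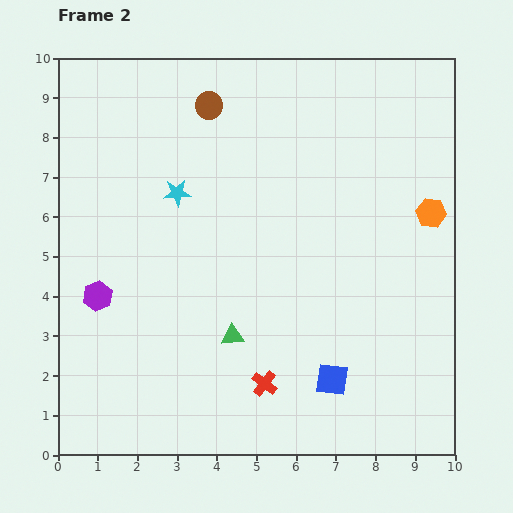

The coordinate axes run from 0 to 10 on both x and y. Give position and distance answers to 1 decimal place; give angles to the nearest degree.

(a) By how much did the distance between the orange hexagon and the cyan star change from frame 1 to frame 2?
+2.4

Distance in frame 1: 4.0. Distance in frame 2: 6.4.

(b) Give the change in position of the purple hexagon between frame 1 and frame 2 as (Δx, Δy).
(-2.4, 2.5)

The purple hexagon was at (3.4, 1.5) in frame 1 and (1.0, 4.0) in frame 2.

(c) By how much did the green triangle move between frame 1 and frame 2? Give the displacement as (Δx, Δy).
(2.2, -3.3)

The green triangle was at (2.2, 6.3) in frame 1 and (4.4, 3.0) in frame 2.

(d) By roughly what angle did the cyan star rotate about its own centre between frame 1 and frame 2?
21° clockwise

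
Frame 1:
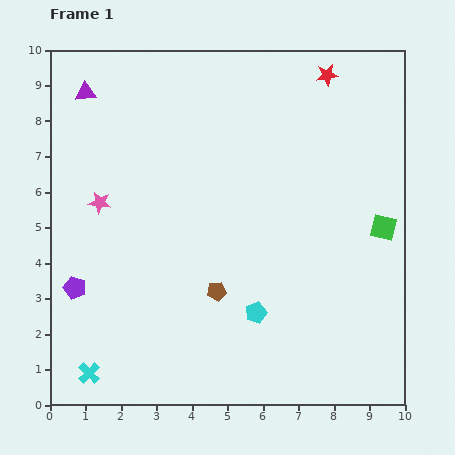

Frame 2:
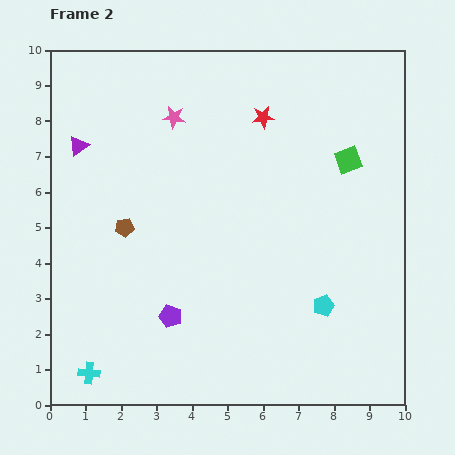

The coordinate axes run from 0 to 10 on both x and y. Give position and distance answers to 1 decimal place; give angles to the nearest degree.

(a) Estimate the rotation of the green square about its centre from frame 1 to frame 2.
34° counter-clockwise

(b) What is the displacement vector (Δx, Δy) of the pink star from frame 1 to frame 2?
(2.1, 2.4)

The pink star was at (1.4, 5.7) in frame 1 and (3.5, 8.1) in frame 2.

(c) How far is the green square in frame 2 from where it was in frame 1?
2.1

The green square moved from (9.4, 5.0) to (8.4, 6.9), a distance of √(1.0² + 1.9²) ≈ 2.1.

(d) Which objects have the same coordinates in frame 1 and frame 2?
the cyan cross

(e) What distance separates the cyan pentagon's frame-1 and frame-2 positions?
1.9

The cyan pentagon moved from (5.8, 2.6) to (7.7, 2.8), a distance of √(1.9² + 0.2²) ≈ 1.9.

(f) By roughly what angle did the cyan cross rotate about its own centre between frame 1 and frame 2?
39° counter-clockwise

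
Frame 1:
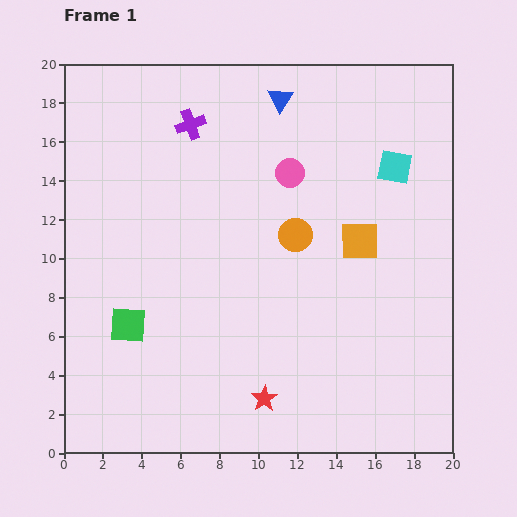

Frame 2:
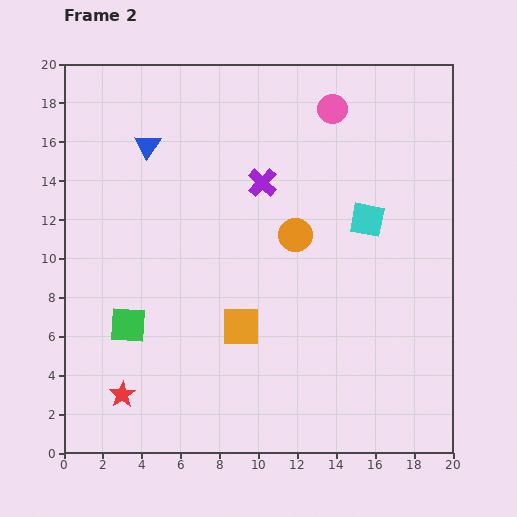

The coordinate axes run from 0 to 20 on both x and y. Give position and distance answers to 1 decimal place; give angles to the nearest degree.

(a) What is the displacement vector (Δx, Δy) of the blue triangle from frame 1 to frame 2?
(-6.8, -2.4)

The blue triangle was at (11.1, 18.2) in frame 1 and (4.3, 15.8) in frame 2.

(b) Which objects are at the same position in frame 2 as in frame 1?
the orange circle, the green square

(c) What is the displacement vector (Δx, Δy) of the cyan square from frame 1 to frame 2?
(-1.4, -2.7)

The cyan square was at (17.0, 14.7) in frame 1 and (15.6, 12.0) in frame 2.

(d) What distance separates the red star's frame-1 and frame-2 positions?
7.3

The red star moved from (10.3, 2.8) to (3.0, 3.0), a distance of √(7.3² + 0.2²) ≈ 7.3.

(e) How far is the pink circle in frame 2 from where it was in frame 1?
4.0

The pink circle moved from (11.6, 14.4) to (13.8, 17.7), a distance of √(2.2² + 3.3²) ≈ 4.0.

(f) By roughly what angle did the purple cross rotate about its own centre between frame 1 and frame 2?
26° counter-clockwise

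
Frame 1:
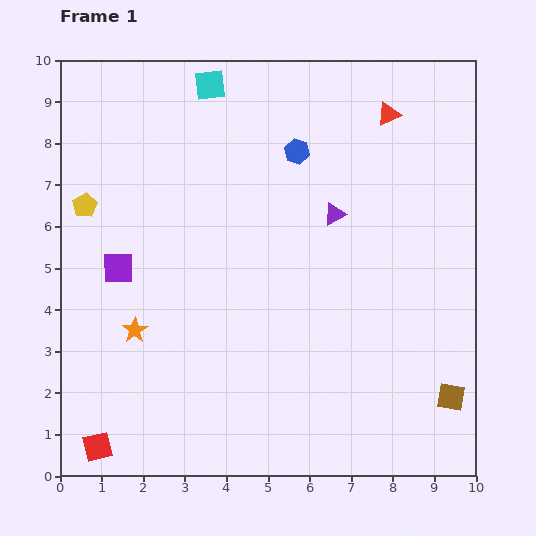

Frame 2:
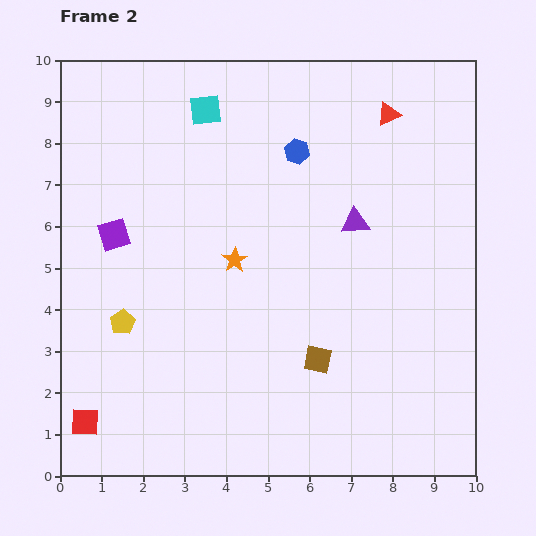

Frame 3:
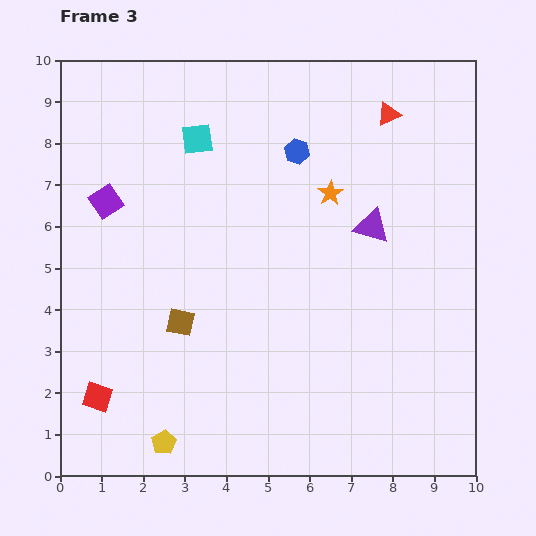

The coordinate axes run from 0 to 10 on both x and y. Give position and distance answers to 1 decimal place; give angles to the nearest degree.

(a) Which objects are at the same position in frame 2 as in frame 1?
the red triangle, the blue hexagon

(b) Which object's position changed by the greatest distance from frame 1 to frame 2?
the brown square

(moved 3.3; next 2.9)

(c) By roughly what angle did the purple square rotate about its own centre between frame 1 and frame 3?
33° counter-clockwise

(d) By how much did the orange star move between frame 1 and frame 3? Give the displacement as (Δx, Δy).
(4.7, 3.3)

The orange star was at (1.8, 3.5) in frame 1 and (6.5, 6.8) in frame 3.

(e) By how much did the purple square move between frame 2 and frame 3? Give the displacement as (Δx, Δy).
(-0.2, 0.8)

The purple square was at (1.3, 5.8) in frame 2 and (1.1, 6.6) in frame 3.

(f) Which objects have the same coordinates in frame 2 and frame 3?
the red triangle, the blue hexagon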